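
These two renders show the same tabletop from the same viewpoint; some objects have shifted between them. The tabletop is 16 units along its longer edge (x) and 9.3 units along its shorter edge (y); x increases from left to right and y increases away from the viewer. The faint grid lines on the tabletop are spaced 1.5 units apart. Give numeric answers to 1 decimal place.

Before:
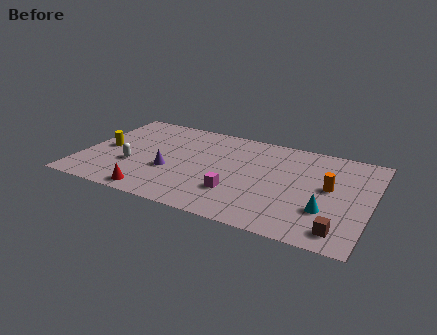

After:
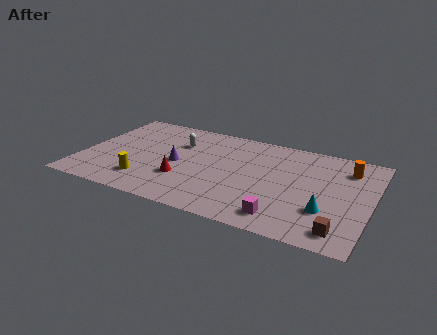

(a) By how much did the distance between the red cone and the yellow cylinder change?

-2.5

They were about 4.7 units apart before and 2.2 after — 2.5 units closer together.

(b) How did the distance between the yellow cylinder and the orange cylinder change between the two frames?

-0.6

They were about 12.5 units apart before and 11.9 after — 0.6 units closer together.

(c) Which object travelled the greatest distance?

the white capsule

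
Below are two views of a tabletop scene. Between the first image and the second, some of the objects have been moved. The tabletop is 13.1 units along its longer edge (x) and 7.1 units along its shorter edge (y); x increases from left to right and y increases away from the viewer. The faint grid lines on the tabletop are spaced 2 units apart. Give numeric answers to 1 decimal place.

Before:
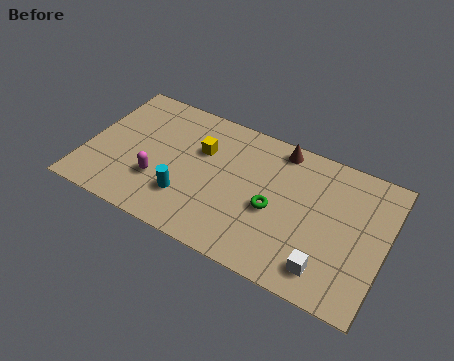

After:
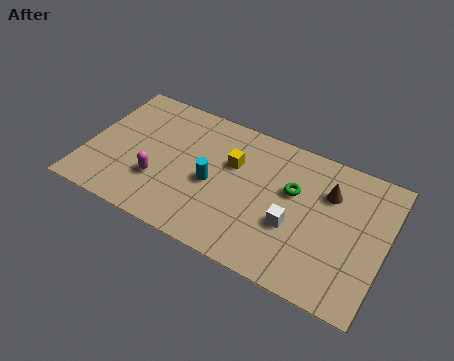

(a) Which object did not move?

the magenta capsule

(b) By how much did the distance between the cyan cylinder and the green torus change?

-0.3

They were about 3.9 units apart before and 3.6 after — 0.3 units closer together.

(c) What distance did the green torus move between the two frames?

1.5

From (8.3, 3.1) to (9.0, 4.4), the green torus covered √(0.7² + 1.3²) ≈ 1.5 units.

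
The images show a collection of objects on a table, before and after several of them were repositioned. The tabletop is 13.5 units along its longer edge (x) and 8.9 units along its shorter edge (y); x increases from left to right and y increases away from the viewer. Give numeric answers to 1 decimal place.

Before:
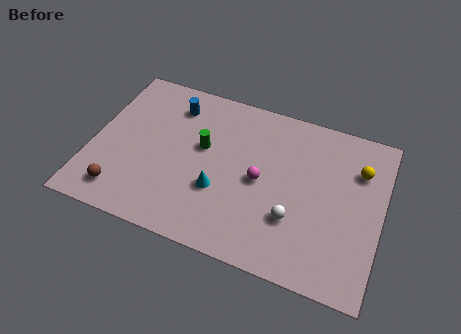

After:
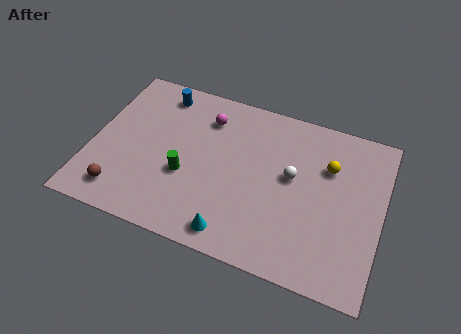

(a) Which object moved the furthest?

the magenta sphere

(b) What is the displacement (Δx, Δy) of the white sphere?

(-0.3, 2.2)

From the two frames, the white sphere sits at roughly (9.6, 2.8) before and (9.3, 5.0) after.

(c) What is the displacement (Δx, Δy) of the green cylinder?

(-0.6, -1.8)

The green cylinder was at about (5.1, 5.2) and moved to about (4.5, 3.4).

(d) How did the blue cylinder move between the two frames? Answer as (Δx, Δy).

(-0.7, 0.5)

The blue cylinder was at about (3.5, 7.1) and moved to about (2.8, 7.6).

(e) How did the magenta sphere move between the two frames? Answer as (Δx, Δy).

(-2.8, 2.6)

From the two frames, the magenta sphere sits at roughly (7.9, 4.3) before and (5.1, 6.9) after.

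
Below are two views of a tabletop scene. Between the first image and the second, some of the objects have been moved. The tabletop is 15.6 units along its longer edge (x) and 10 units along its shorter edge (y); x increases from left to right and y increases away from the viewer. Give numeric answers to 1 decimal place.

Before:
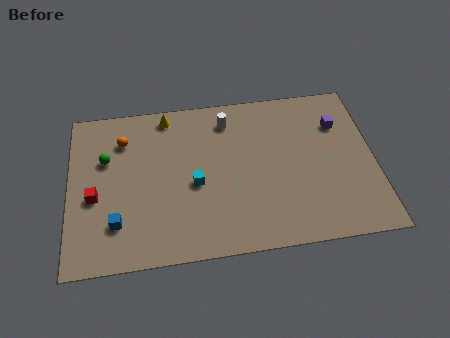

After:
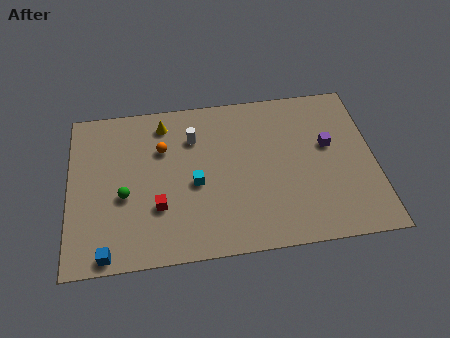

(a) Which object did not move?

the cyan cube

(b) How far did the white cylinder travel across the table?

2.0

The white cylinder moved from about (8.2, 8.2) to (6.4, 7.3), a distance of √(1.8² + 0.9²) ≈ 2.0.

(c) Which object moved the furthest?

the red cube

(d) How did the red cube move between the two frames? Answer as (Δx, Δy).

(3.2, -1.0)

From the two frames, the red cube sits at roughly (1.3, 4.2) before and (4.5, 3.2) after.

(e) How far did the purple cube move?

1.4

The purple cube was near (13.9, 7.2) before and (13.3, 5.9) after, so it travelled √(0.6² + 1.3²) ≈ 1.4 units.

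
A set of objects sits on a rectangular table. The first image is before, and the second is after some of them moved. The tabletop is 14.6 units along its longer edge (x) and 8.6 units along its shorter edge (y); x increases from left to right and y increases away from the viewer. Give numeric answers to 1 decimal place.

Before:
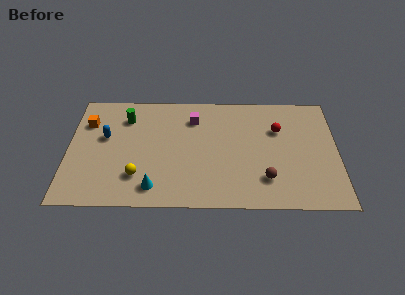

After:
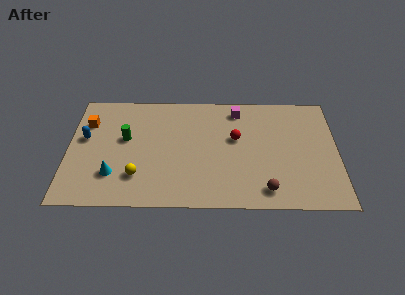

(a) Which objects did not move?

the yellow sphere and the orange cube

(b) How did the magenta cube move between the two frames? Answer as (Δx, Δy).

(2.4, 0.7)

The magenta cube started near (6.8, 6.6) and ended near (9.2, 7.3).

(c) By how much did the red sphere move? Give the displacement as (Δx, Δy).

(-2.3, -0.7)

The red sphere started near (11.4, 5.8) and ended near (9.1, 5.1).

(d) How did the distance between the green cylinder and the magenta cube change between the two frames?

+2.8

Before: roughly 3.7 units apart; after: 6.5. That's 2.8 units further apart.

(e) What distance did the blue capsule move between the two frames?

1.1

The blue capsule moved from about (2.0, 5.1) to (0.9, 5.0), a distance of √(1.1² + 0.1²) ≈ 1.1.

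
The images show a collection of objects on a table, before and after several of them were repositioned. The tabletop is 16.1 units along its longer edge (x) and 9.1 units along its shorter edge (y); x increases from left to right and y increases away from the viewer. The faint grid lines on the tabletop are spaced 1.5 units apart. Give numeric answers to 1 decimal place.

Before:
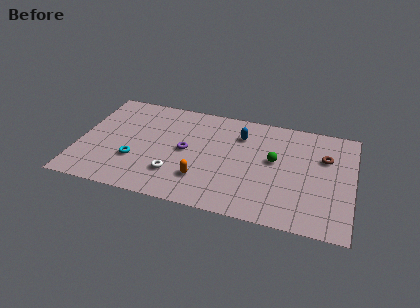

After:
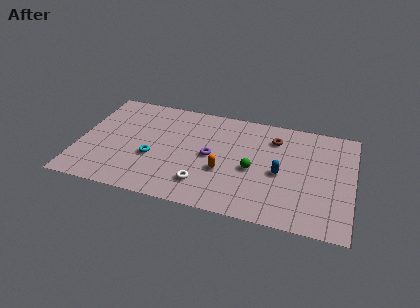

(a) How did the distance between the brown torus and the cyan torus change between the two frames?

-3.6

The distance was about 11.4 in the first image and 7.8 in the second, so they moved 3.6 units closer together.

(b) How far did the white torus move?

1.7

The white torus was near (5.8, 2.4) before and (7.5, 2.0) after, so it travelled √(1.7² + 0.4²) ≈ 1.7 units.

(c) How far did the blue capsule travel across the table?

3.7

The blue capsule moved from about (9.4, 6.8) to (11.9, 4.1), a distance of √(2.5² + 2.7²) ≈ 3.7.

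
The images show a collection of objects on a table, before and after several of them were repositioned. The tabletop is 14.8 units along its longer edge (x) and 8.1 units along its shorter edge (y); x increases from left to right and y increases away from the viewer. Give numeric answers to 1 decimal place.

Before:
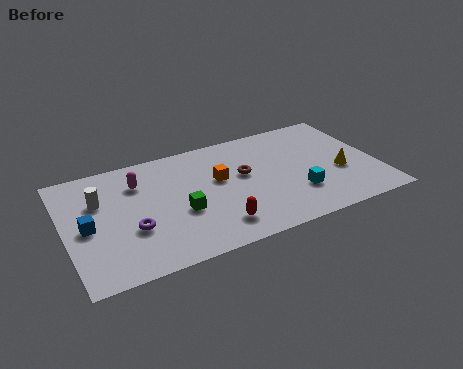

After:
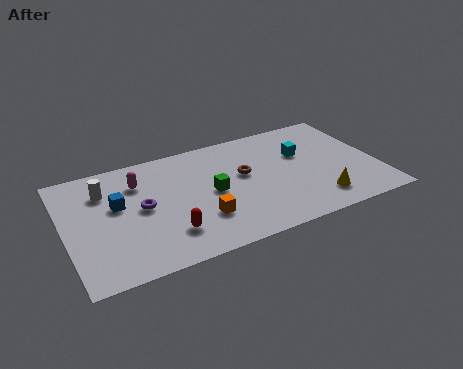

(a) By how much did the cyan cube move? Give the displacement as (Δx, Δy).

(0.6, 2.8)

The cyan cube was at about (10.8, 2.4) and moved to about (11.4, 5.2).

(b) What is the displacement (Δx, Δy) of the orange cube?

(-1.1, -2.4)

The orange cube started near (7.3, 4.8) and ended near (6.2, 2.4).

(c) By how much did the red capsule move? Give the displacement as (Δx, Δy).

(-2.2, 0.4)

The red capsule started near (6.8, 1.6) and ended near (4.6, 2.0).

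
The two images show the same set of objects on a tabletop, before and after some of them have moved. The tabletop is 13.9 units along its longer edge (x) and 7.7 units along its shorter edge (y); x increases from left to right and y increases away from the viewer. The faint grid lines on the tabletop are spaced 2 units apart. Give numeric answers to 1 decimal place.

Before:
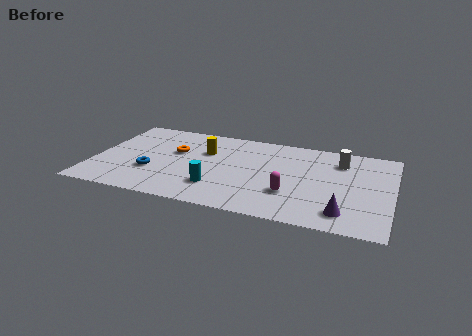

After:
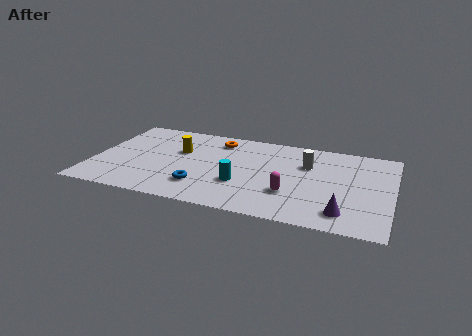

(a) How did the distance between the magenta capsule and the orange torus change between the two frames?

-0.7

They were about 6.1 units apart before and 5.4 after — 0.7 units closer together.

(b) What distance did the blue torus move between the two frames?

2.5

The blue torus moved from about (2.8, 2.6) to (5.2, 1.9), a distance of √(2.4² + 0.7²) ≈ 2.5.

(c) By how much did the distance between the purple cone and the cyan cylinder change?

-1.0

They were about 5.9 units apart before and 4.9 after — 1.0 units closer together.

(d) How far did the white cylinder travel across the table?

1.7

The white cylinder moved from about (11.4, 5.9) to (9.9, 5.2), a distance of √(1.5² + 0.7²) ≈ 1.7.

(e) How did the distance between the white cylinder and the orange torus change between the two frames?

-3.4

They were about 7.8 units apart before and 4.4 after — 3.4 units closer together.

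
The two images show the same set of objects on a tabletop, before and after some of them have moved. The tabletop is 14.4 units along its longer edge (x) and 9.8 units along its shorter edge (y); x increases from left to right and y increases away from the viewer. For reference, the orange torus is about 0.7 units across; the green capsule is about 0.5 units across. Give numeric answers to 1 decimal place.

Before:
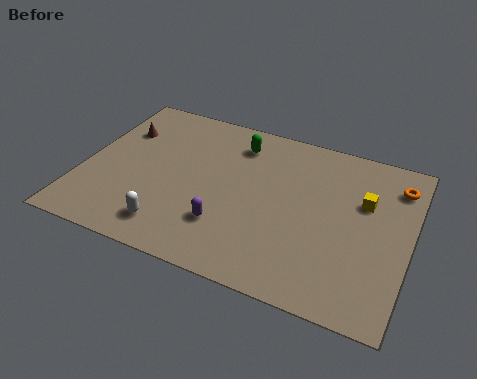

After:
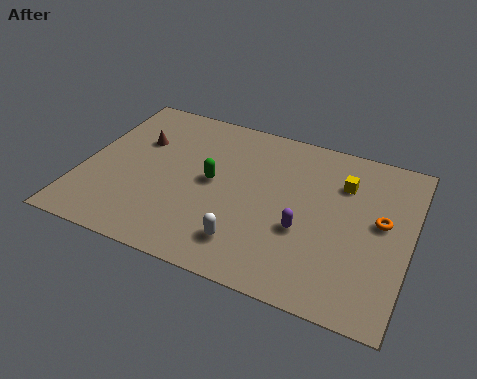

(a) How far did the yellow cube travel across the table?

1.3

The yellow cube moved from about (12.3, 6.3) to (11.3, 7.1), a distance of √(1.0² + 0.8²) ≈ 1.3.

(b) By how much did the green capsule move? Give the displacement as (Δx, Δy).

(-0.8, -2.8)

The green capsule started near (6.5, 7.9) and ended near (5.7, 5.1).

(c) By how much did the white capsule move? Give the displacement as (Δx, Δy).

(3.3, 0.3)

The white capsule was at about (4.3, 1.7) and moved to about (7.6, 2.0).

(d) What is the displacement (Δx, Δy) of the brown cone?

(0.9, -0.4)

The brown cone was at about (1.3, 6.9) and moved to about (2.2, 6.5).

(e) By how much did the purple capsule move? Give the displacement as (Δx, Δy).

(3.3, 1.0)

From the two frames, the purple capsule sits at roughly (6.6, 2.7) before and (9.9, 3.7) after.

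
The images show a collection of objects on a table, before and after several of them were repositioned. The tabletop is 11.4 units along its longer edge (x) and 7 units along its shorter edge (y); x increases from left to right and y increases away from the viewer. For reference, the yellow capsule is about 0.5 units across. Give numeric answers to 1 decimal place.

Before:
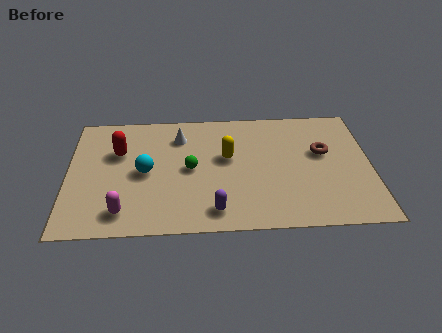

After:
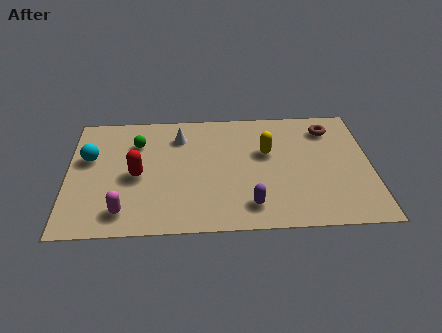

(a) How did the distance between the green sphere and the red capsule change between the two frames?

-1.0

The distance was about 2.9 in the first image and 1.9 in the second, so they moved 1.0 units closer together.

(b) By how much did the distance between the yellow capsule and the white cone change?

+1.3

They were about 2.2 units apart before and 3.5 after — 1.3 units further apart.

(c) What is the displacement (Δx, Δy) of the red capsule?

(0.7, -1.4)

From the two frames, the red capsule sits at roughly (1.9, 4.6) before and (2.6, 3.2) after.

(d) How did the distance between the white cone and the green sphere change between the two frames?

-0.3

They were about 1.9 units apart before and 1.6 after — 0.3 units closer together.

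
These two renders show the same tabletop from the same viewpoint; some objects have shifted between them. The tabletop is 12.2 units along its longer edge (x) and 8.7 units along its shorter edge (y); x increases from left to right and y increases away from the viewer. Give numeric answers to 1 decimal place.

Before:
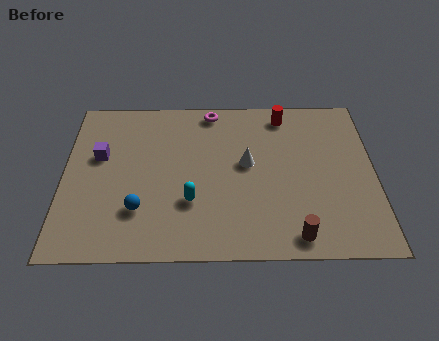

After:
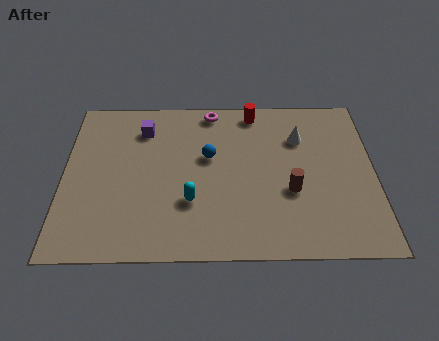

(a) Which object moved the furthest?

the blue sphere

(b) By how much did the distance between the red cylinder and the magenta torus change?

-1.2

The distance was about 2.9 in the first image and 1.7 in the second, so they moved 1.2 units closer together.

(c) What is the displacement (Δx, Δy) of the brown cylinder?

(-0.1, 2.3)

From the two frames, the brown cylinder sits at roughly (9.0, 1.0) before and (8.9, 3.3) after.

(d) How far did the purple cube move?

2.3

The purple cube was near (1.4, 5.3) before and (3.1, 6.8) after, so it travelled √(1.7² + 1.5²) ≈ 2.3 units.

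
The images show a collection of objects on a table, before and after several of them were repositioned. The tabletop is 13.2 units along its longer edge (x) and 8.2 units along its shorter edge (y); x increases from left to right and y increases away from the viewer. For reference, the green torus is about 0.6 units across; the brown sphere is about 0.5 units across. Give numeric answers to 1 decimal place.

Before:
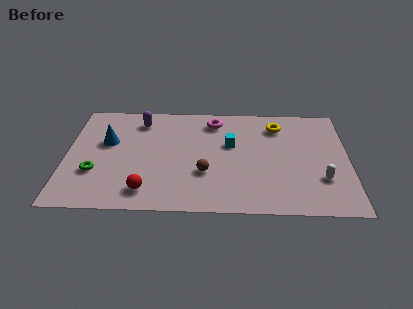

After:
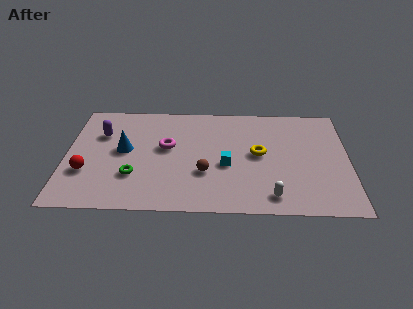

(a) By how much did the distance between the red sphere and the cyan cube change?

+1.2

They were about 5.3 units apart before and 6.5 after — 1.2 units further apart.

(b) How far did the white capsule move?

2.6

The white capsule was near (11.9, 2.5) before and (9.6, 1.2) after, so it travelled √(2.3² + 1.3²) ≈ 2.6 units.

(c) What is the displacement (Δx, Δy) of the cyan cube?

(-0.2, -1.6)

The cyan cube was at about (7.7, 5.0) and moved to about (7.5, 3.4).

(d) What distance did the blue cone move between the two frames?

1.0

The blue cone was near (1.9, 5.0) before and (2.7, 4.4) after, so it travelled √(0.8² + 0.6²) ≈ 1.0 units.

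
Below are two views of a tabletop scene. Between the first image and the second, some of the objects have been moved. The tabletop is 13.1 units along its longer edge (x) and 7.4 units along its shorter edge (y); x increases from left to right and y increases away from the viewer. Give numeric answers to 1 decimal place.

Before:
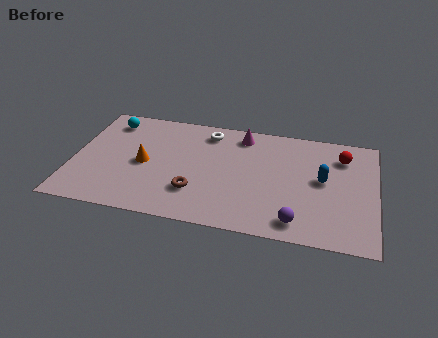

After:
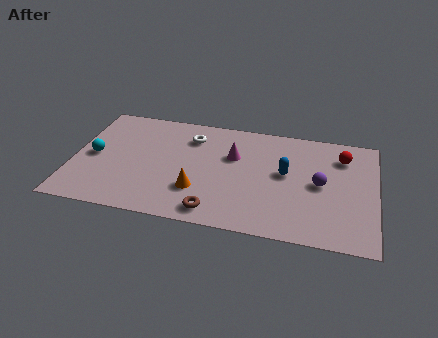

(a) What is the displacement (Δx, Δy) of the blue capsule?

(-1.6, 0.1)

The blue capsule was at about (10.8, 4.0) and moved to about (9.2, 4.1).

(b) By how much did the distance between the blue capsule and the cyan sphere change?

-1.3

The distance was about 9.6 in the first image and 8.3 in the second, so they moved 1.3 units closer together.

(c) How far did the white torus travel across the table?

0.9

The white torus was near (5.7, 6.2) before and (5.0, 5.7) after, so it travelled √(0.7² + 0.5²) ≈ 0.9 units.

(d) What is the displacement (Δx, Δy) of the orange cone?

(2.4, -1.3)

The orange cone was at about (3.1, 3.5) and moved to about (5.5, 2.2).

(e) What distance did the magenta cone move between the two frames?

1.5

From (7.2, 6.3) to (6.9, 4.8), the magenta cone covered √(0.3² + 1.5²) ≈ 1.5 units.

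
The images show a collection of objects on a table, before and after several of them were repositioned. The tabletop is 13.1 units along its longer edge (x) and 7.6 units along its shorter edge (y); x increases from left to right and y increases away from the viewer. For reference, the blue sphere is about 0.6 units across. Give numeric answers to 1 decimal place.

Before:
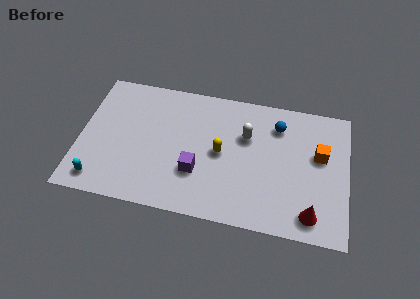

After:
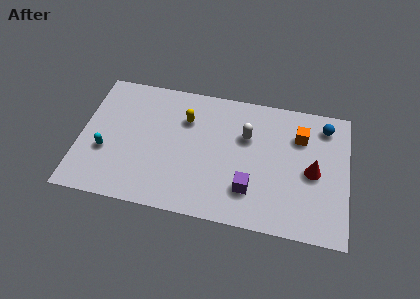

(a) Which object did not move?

the white capsule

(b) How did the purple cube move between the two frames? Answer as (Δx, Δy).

(2.6, -0.5)

From the two frames, the purple cube sits at roughly (5.8, 2.5) before and (8.4, 2.0) after.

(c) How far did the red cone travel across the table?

2.4

The red cone was near (11.4, 1.2) before and (11.4, 3.6) after, so it travelled √(0.0² + 2.4²) ≈ 2.4 units.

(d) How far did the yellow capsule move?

2.4

The yellow capsule was near (6.9, 3.8) before and (5.1, 5.4) after, so it travelled √(1.8² + 1.6²) ≈ 2.4 units.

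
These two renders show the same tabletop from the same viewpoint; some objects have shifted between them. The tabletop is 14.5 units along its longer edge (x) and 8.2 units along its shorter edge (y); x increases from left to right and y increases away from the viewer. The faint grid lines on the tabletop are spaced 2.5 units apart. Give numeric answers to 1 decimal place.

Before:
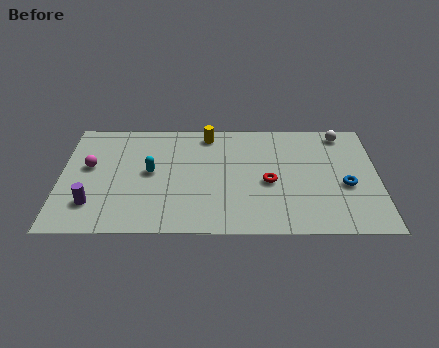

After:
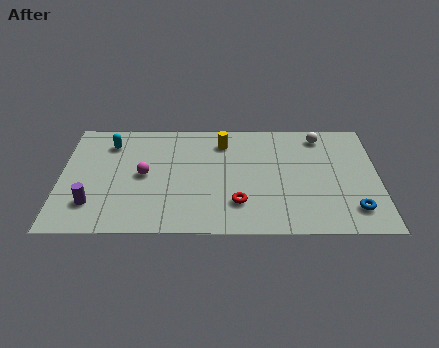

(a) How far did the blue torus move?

1.7

The blue torus was near (13.0, 3.4) before and (13.3, 1.7) after, so it travelled √(0.3² + 1.7²) ≈ 1.7 units.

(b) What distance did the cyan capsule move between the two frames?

2.8

The cyan capsule moved from about (4.1, 4.3) to (2.2, 6.4), a distance of √(1.9² + 2.1²) ≈ 2.8.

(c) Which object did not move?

the purple cylinder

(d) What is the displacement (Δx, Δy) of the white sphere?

(-1.0, -0.2)

From the two frames, the white sphere sits at roughly (12.9, 7.2) before and (11.9, 7.0) after.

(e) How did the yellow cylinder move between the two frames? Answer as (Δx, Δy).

(0.7, -0.6)

The yellow cylinder started near (6.7, 7.1) and ended near (7.4, 6.5).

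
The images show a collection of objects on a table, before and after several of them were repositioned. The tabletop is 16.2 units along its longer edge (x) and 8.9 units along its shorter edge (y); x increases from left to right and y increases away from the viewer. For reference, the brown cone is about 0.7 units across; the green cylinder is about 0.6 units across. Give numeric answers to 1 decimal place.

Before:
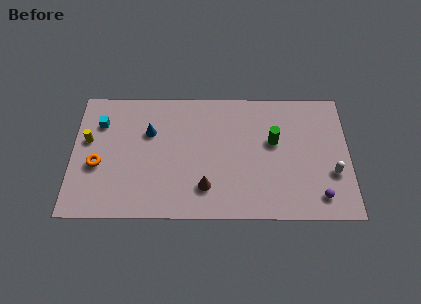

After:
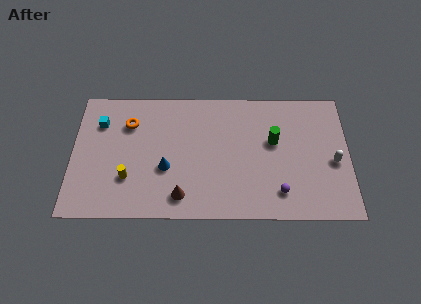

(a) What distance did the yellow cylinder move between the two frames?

3.5

From (0.9, 5.3) to (3.3, 2.7), the yellow cylinder covered √(2.4² + 2.6²) ≈ 3.5 units.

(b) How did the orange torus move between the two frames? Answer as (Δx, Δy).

(1.8, 2.9)

The orange torus started near (1.5, 3.6) and ended near (3.3, 6.5).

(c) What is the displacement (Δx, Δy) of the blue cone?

(1.0, -2.5)

From the two frames, the blue cone sits at roughly (4.5, 5.9) before and (5.5, 3.4) after.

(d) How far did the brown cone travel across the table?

1.5

The brown cone was near (7.8, 2.1) before and (6.4, 1.5) after, so it travelled √(1.4² + 0.6²) ≈ 1.5 units.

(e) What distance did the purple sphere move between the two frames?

2.3

The purple sphere moved from about (14.4, 1.5) to (12.1, 1.8), a distance of √(2.3² + 0.3²) ≈ 2.3.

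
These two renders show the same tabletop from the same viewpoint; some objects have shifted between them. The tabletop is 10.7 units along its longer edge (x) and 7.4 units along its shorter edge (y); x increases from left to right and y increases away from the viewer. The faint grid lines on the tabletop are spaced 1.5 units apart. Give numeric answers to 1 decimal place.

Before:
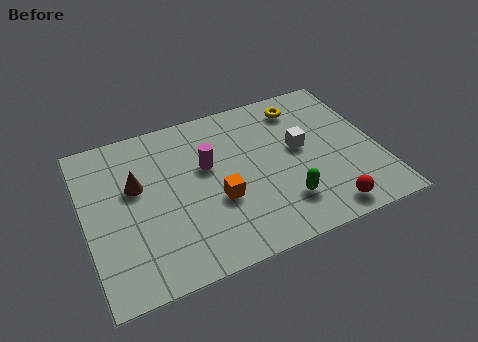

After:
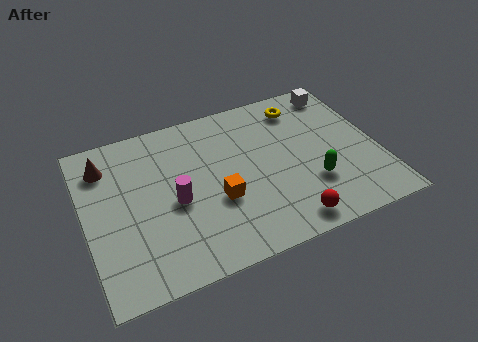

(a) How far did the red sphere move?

1.4

From (8.4, 0.9) to (7.0, 0.9), the red sphere covered √(1.4² + 0.0²) ≈ 1.4 units.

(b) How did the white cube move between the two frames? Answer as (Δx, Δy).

(1.8, 2.3)

The white cube started near (7.9, 4.1) and ended near (9.7, 6.4).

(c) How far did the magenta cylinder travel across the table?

1.8

From (4.5, 4.5) to (3.2, 3.3), the magenta cylinder covered √(1.3² + 1.2²) ≈ 1.8 units.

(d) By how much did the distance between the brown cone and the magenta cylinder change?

+0.8

Before: roughly 2.6 units apart; after: 3.4. That's 0.8 units further apart.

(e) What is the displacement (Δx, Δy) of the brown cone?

(-1.0, 1.3)

The brown cone was at about (1.9, 4.5) and moved to about (0.9, 5.8).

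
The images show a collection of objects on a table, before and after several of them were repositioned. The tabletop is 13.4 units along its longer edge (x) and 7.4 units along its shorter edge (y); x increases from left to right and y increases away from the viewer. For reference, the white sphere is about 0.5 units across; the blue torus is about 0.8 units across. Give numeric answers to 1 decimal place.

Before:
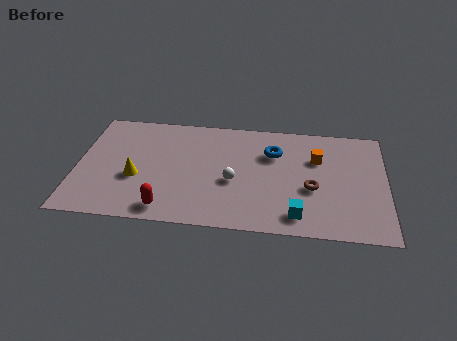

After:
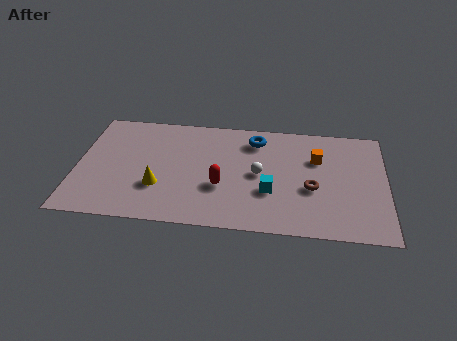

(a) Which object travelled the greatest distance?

the red capsule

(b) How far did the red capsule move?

2.9

The red capsule moved from about (4.0, 1.0) to (6.3, 2.7), a distance of √(2.3² + 1.7²) ≈ 2.9.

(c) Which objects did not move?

the brown torus and the orange cube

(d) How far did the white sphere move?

1.3

The white sphere was near (6.8, 3.1) before and (7.9, 3.7) after, so it travelled √(1.1² + 0.6²) ≈ 1.3 units.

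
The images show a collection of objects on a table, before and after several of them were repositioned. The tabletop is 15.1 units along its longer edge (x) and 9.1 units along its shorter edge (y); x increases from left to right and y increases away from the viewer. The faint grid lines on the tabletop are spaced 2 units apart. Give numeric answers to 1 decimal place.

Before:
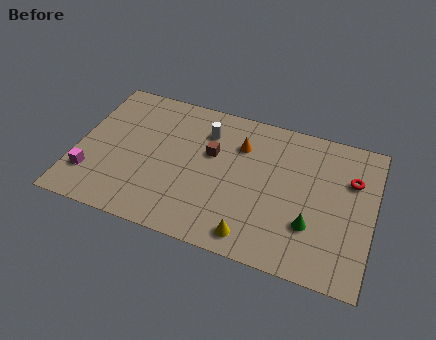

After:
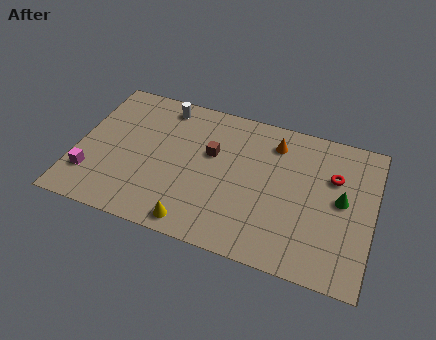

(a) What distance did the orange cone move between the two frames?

1.8

From (8.2, 6.6) to (9.9, 7.3), the orange cone covered √(1.7² + 0.7²) ≈ 1.8 units.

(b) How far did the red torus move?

0.9

From (13.9, 6.2) to (13.0, 6.1), the red torus covered √(0.9² + 0.1²) ≈ 0.9 units.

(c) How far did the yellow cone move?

2.9

The yellow cone moved from about (9.3, 1.2) to (6.4, 1.0), a distance of √(2.9² + 0.2²) ≈ 2.9.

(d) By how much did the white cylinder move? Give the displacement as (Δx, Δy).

(-2.3, 1.0)

From the two frames, the white cylinder sits at roughly (6.4, 6.9) before and (4.1, 7.9) after.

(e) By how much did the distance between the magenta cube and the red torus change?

-0.9

The distance was about 13.6 in the first image and 12.7 in the second, so they moved 0.9 units closer together.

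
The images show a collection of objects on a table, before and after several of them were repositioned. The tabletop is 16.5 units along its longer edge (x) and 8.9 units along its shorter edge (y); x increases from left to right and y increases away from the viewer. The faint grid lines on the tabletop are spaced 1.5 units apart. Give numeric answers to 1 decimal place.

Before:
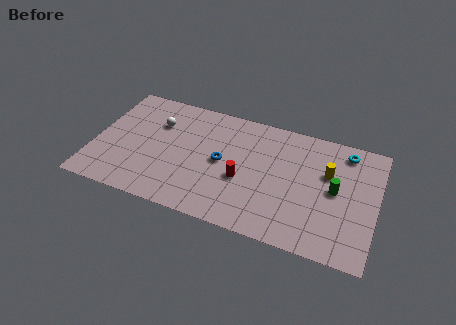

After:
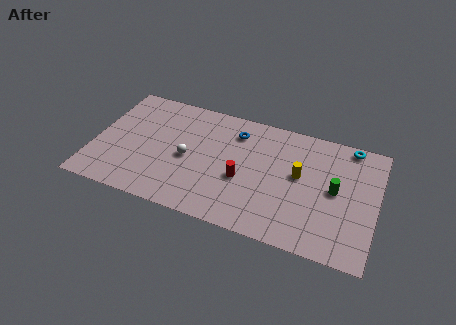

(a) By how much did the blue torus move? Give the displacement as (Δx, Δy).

(0.6, 2.5)

The blue torus was at about (7.5, 4.5) and moved to about (8.1, 7.0).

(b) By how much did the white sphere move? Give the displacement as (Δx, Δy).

(2.0, -2.1)

The white sphere started near (3.5, 6.2) and ended near (5.5, 4.1).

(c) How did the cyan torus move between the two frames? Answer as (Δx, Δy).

(0.2, 0.5)

The cyan torus started near (14.5, 7.6) and ended near (14.7, 8.1).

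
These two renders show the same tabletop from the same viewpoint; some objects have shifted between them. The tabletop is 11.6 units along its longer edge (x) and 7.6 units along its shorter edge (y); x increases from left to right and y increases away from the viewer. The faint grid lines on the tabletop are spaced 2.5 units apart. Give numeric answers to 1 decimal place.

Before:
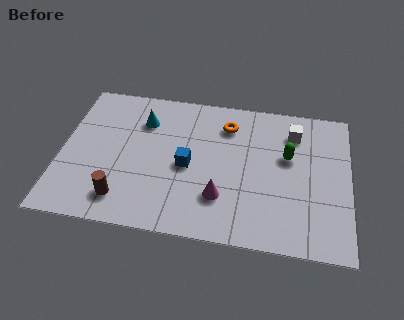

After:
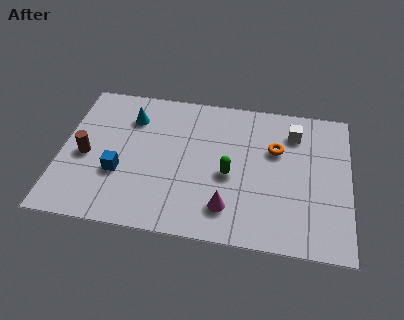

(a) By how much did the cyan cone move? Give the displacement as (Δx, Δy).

(-0.5, 0.1)

The cyan cone started near (3.2, 5.6) and ended near (2.7, 5.7).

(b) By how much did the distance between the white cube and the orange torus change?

-1.5

They were about 2.7 units apart before and 1.2 after — 1.5 units closer together.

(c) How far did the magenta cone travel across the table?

0.6

The magenta cone was near (6.5, 2.1) before and (6.8, 1.6) after, so it travelled √(0.3² + 0.5²) ≈ 0.6 units.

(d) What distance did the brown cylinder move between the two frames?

2.6

The brown cylinder moved from about (2.6, 1.4) to (1.0, 3.4), a distance of √(1.6² + 2.0²) ≈ 2.6.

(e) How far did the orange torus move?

2.2

The orange torus moved from about (6.6, 5.9) to (8.6, 4.9), a distance of √(2.0² + 1.0²) ≈ 2.2.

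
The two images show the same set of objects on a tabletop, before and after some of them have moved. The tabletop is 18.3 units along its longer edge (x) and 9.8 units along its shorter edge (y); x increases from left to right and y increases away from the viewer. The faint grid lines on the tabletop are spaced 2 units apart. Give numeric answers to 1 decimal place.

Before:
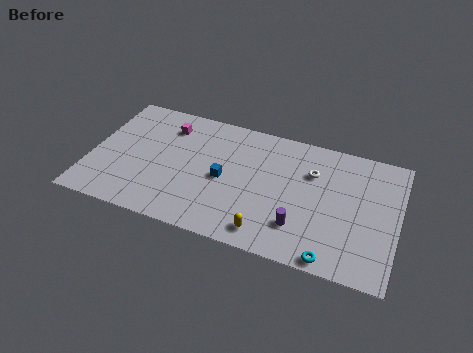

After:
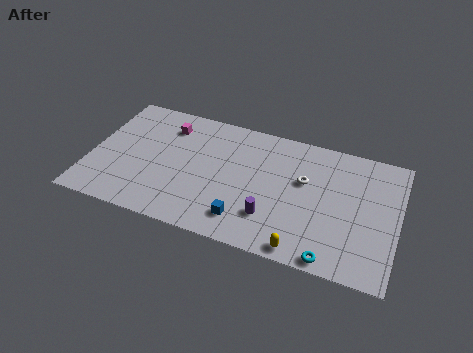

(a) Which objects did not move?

the cyan torus and the magenta cube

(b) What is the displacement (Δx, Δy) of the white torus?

(-0.4, -0.8)

From the two frames, the white torus sits at roughly (13.1, 6.8) before and (12.7, 6.0) after.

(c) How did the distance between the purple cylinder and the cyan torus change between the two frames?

+1.5

The distance was about 2.6 in the first image and 4.1 in the second, so they moved 1.5 units further apart.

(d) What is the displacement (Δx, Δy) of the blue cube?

(1.5, -2.7)

The blue cube started near (8.0, 4.6) and ended near (9.5, 1.9).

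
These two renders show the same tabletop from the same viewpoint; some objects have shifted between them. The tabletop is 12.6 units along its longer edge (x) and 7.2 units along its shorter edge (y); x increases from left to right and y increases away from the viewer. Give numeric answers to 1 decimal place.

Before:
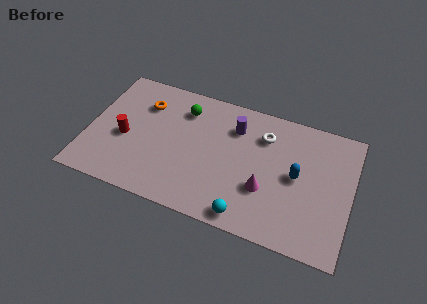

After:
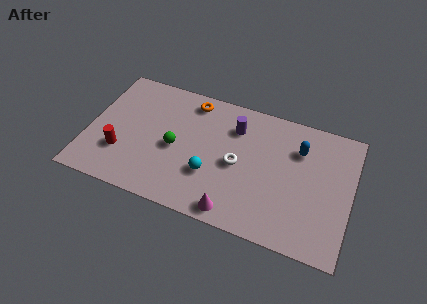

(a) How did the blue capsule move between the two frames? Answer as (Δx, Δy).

(0.0, 1.5)

The blue capsule was at about (10.0, 3.7) and moved to about (10.0, 5.2).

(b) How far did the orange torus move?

2.4

The orange torus moved from about (2.5, 5.3) to (4.7, 6.2), a distance of √(2.2² + 0.9²) ≈ 2.4.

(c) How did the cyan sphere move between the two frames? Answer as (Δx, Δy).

(-1.9, 1.6)

The cyan sphere started near (7.9, 0.8) and ended near (6.0, 2.4).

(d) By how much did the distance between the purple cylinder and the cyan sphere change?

-1.6

They were about 4.7 units apart before and 3.1 after — 1.6 units closer together.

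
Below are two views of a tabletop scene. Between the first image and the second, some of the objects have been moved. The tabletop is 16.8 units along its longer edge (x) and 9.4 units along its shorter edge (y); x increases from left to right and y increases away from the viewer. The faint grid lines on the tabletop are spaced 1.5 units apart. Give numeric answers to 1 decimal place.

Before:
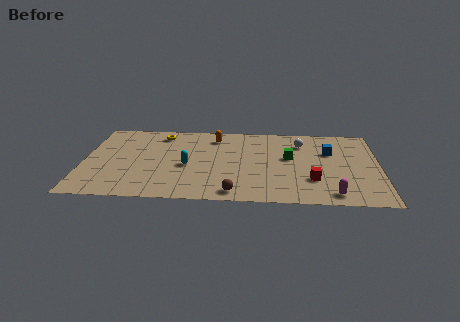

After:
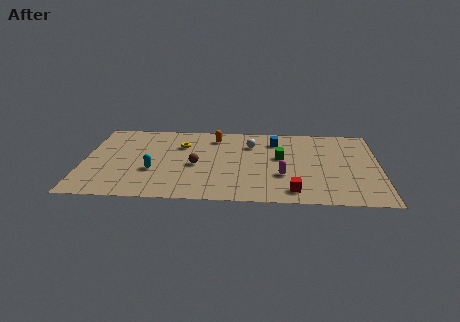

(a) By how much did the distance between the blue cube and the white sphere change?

-0.4

Before: roughly 1.9 units apart; after: 1.5. That's 0.4 units closer together.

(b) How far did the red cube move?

1.8

From (13.0, 2.8) to (11.9, 1.4), the red cube covered √(1.1² + 1.4²) ≈ 1.8 units.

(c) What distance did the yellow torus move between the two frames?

1.8

From (4.3, 7.9) to (5.5, 6.6), the yellow torus covered √(1.2² + 1.3²) ≈ 1.8 units.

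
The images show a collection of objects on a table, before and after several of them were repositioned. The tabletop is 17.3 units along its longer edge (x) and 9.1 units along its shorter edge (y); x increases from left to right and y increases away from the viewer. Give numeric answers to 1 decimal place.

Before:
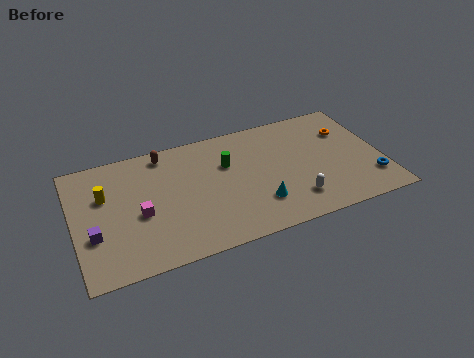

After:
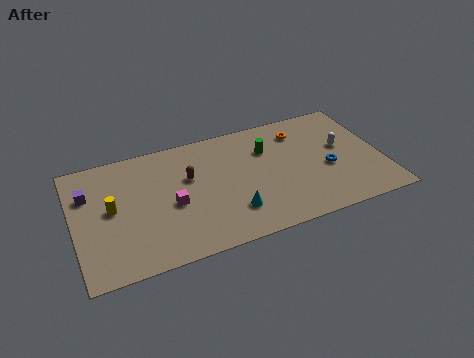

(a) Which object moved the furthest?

the white capsule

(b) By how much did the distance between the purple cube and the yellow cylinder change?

-0.9

The distance was about 2.8 in the first image and 1.9 in the second, so they moved 0.9 units closer together.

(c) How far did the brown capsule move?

2.6

The brown capsule was near (5.3, 8.0) before and (6.5, 5.7) after, so it travelled √(1.2² + 2.3²) ≈ 2.6 units.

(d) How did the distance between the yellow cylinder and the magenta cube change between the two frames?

+0.7

Before: roughly 2.7 units apart; after: 3.4. That's 0.7 units further apart.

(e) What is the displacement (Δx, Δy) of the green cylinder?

(2.3, 0.4)

The green cylinder started near (8.7, 6.0) and ended near (11.0, 6.4).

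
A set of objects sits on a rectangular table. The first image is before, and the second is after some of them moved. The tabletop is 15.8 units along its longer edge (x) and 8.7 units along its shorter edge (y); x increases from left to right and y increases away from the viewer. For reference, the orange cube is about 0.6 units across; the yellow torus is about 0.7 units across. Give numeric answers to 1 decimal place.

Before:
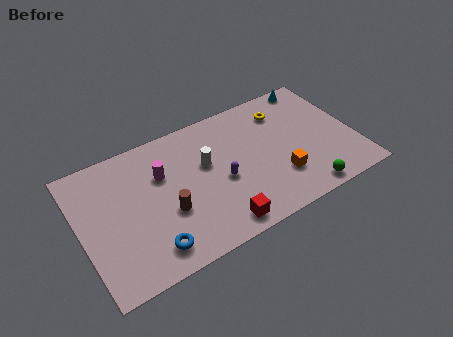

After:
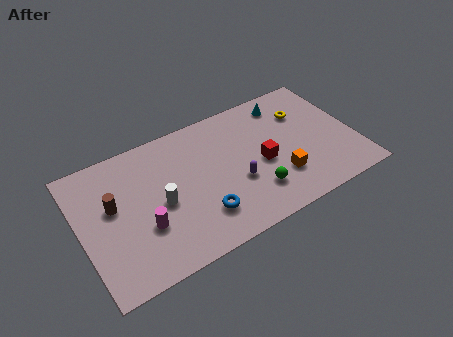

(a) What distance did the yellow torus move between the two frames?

1.3

The yellow torus was near (12.1, 6.8) before and (13.2, 6.2) after, so it travelled √(1.1² + 0.6²) ≈ 1.3 units.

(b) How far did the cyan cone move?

1.9

The cyan cone moved from about (14.1, 7.9) to (12.3, 7.3), a distance of √(1.8² + 0.6²) ≈ 1.9.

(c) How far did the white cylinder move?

3.1

From (7.3, 5.3) to (4.5, 4.0), the white cylinder covered √(2.8² + 1.3²) ≈ 3.1 units.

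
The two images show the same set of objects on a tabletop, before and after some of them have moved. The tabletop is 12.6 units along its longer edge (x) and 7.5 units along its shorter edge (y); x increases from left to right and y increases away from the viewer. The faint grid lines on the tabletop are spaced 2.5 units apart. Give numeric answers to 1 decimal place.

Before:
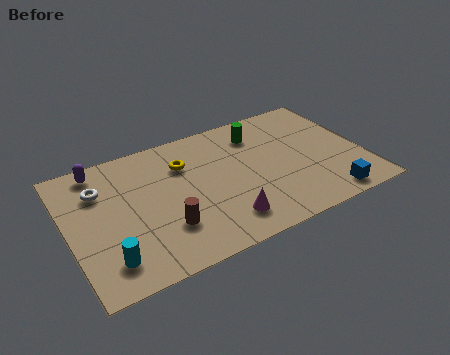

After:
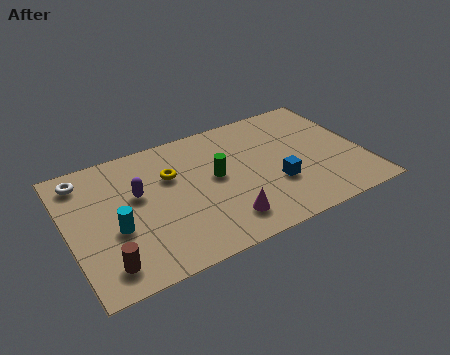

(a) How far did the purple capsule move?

2.5

The purple capsule was near (1.6, 6.6) before and (3.0, 4.5) after, so it travelled √(1.4² + 2.1²) ≈ 2.5 units.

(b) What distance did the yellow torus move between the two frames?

0.7

The yellow torus moved from about (5.1, 5.4) to (4.5, 5.0), a distance of √(0.6² + 0.4²) ≈ 0.7.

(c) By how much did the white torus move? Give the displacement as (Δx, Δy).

(-0.6, 0.9)

The white torus was at about (1.5, 5.4) and moved to about (0.9, 6.3).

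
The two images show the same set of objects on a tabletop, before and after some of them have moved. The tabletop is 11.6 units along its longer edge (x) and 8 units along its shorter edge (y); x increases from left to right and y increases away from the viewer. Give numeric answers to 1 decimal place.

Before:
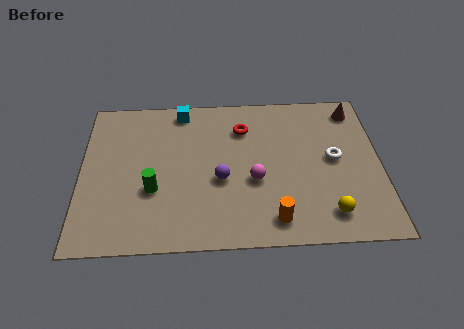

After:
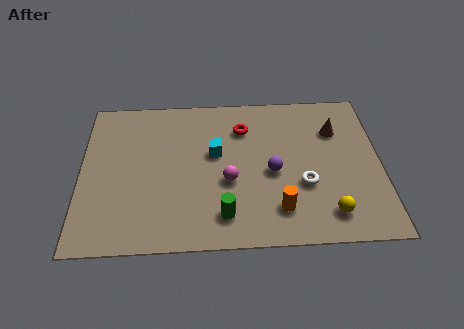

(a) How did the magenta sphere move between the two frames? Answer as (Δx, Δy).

(-1.0, 0.0)

From the two frames, the magenta sphere sits at roughly (6.7, 3.2) before and (5.7, 3.2) after.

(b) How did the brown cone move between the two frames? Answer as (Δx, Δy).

(-0.8, -1.1)

The brown cone was at about (10.7, 6.8) and moved to about (9.9, 5.7).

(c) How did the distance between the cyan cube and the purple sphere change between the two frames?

-1.6

They were about 4.1 units apart before and 2.5 after — 1.6 units closer together.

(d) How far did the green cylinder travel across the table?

3.0

The green cylinder was near (2.8, 2.9) before and (5.5, 1.5) after, so it travelled √(2.7² + 1.4²) ≈ 3.0 units.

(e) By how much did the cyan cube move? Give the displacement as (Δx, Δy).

(1.3, -2.4)

The cyan cube started near (3.9, 7.1) and ended near (5.2, 4.7).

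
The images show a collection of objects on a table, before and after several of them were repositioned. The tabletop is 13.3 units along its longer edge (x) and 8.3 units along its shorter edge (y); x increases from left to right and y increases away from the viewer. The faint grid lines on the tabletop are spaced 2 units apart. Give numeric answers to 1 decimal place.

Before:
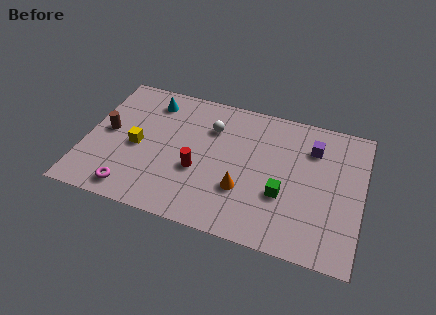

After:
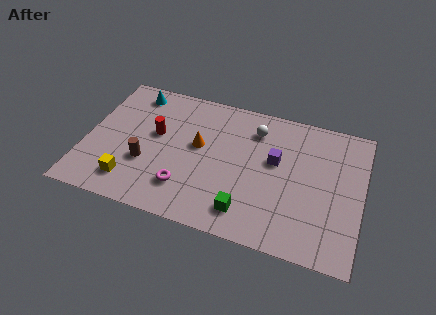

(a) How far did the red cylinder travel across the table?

2.7

The red cylinder was near (5.5, 3.2) before and (3.3, 4.8) after, so it travelled √(2.2² + 1.6²) ≈ 2.7 units.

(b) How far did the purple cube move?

2.1

The purple cube was near (10.8, 6.2) before and (9.1, 4.9) after, so it travelled √(1.7² + 1.3²) ≈ 2.1 units.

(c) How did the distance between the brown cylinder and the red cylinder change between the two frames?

-2.7

They were about 4.6 units apart before and 1.9 after — 2.7 units closer together.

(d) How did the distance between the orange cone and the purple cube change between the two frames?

-1.0

Before: roughly 4.7 units apart; after: 3.7. That's 1.0 units closer together.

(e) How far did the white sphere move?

2.2

From (5.9, 6.0) to (8.0, 6.5), the white sphere covered √(2.1² + 0.5²) ≈ 2.2 units.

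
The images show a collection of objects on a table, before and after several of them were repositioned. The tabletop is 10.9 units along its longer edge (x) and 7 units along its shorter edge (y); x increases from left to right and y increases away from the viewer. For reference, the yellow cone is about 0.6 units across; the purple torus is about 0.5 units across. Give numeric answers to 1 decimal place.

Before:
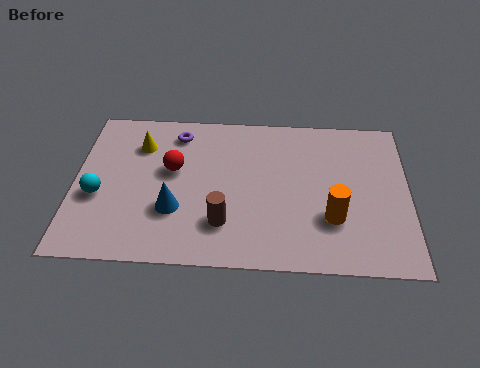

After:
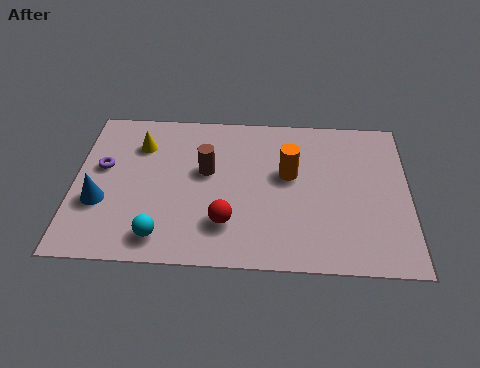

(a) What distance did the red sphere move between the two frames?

2.9

From (3.2, 4.1) to (5.0, 1.8), the red sphere covered √(1.8² + 2.3²) ≈ 2.9 units.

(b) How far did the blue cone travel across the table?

2.4

From (3.3, 2.3) to (0.9, 2.5), the blue cone covered √(2.4² + 0.2²) ≈ 2.4 units.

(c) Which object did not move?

the yellow cone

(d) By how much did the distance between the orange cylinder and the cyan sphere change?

-2.5

Before: roughly 7.6 units apart; after: 5.1. That's 2.5 units closer together.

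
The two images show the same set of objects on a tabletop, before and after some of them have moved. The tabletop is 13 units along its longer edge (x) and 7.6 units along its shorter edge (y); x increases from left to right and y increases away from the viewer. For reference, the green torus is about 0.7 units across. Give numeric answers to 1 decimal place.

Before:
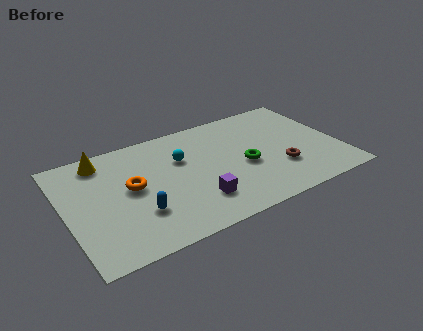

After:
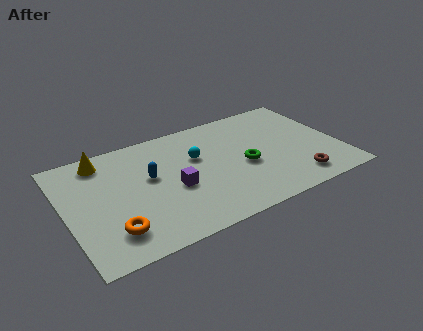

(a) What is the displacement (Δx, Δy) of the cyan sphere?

(0.7, -0.2)

From the two frames, the cyan sphere sits at roughly (5.6, 5.0) before and (6.3, 4.8) after.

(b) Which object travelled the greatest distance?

the orange torus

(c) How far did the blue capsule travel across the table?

2.2

From (3.2, 2.3) to (4.0, 4.4), the blue capsule covered √(0.8² + 2.1²) ≈ 2.2 units.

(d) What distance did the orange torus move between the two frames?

2.7

The orange torus moved from about (3.1, 4.1) to (1.9, 1.7), a distance of √(1.2² + 2.4²) ≈ 2.7.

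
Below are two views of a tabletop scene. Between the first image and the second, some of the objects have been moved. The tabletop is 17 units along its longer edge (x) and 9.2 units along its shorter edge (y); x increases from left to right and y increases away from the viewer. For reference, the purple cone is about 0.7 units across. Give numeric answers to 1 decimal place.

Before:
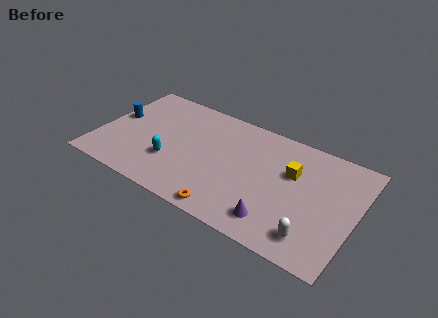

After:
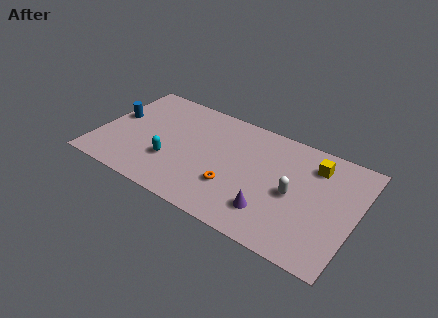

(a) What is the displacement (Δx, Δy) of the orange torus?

(0.0, 2.0)

The orange torus started near (9.2, 0.9) and ended near (9.2, 2.9).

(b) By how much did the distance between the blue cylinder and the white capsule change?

-2.0

They were about 14.1 units apart before and 12.1 after — 2.0 units closer together.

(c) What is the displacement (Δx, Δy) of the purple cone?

(-0.4, 0.5)

From the two frames, the purple cone sits at roughly (12.2, 1.7) before and (11.8, 2.2) after.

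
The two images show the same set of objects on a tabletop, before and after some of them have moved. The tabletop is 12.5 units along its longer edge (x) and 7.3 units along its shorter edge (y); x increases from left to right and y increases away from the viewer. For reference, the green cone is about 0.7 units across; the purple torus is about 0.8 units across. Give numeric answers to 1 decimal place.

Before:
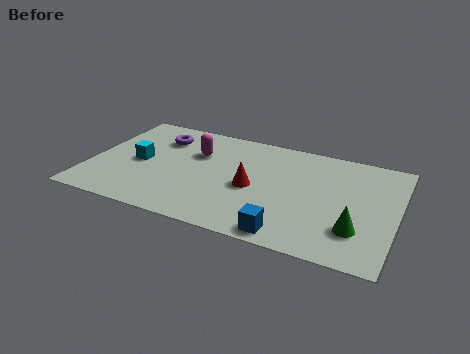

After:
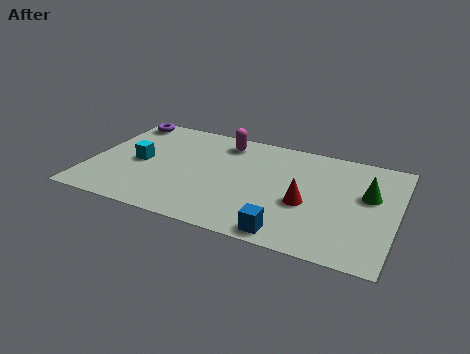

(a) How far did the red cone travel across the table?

2.2

From (6.7, 3.3) to (8.9, 3.0), the red cone covered √(2.2² + 0.3²) ≈ 2.2 units.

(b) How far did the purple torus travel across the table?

1.9

From (2.6, 5.5) to (0.9, 6.4), the purple torus covered √(1.7² + 0.9²) ≈ 1.9 units.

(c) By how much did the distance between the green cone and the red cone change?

-1.7

Before: roughly 4.5 units apart; after: 2.8. That's 1.7 units closer together.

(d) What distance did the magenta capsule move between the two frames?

1.6

From (4.2, 4.9) to (5.2, 6.1), the magenta capsule covered √(1.0² + 1.2²) ≈ 1.6 units.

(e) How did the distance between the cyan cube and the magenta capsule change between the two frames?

+1.5

Before: roughly 2.6 units apart; after: 4.1. That's 1.5 units further apart.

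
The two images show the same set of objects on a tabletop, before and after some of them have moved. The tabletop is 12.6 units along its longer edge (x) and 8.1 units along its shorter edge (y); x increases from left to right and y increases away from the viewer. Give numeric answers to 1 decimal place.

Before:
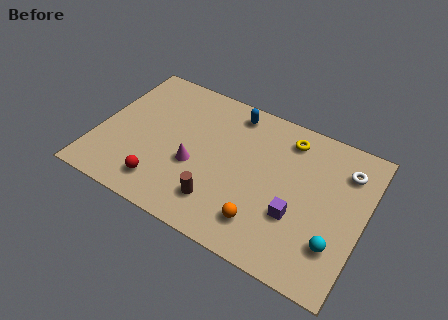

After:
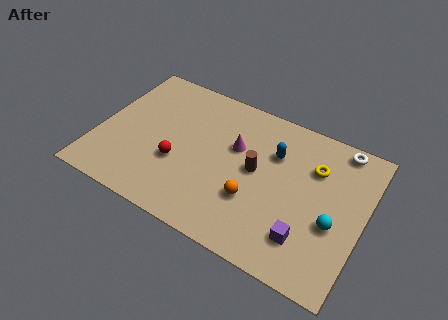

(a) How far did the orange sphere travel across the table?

1.2

The orange sphere was near (8.2, 1.7) before and (7.6, 2.7) after, so it travelled √(0.6² + 1.0²) ≈ 1.2 units.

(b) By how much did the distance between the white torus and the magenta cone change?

-2.2

The distance was about 7.4 in the first image and 5.2 in the second, so they moved 2.2 units closer together.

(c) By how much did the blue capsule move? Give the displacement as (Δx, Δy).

(2.2, -1.4)

From the two frames, the blue capsule sits at roughly (6.0, 7.0) before and (8.2, 5.6) after.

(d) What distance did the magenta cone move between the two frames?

2.5

The magenta cone moved from about (4.7, 3.2) to (6.4, 5.1), a distance of √(1.7² + 1.9²) ≈ 2.5.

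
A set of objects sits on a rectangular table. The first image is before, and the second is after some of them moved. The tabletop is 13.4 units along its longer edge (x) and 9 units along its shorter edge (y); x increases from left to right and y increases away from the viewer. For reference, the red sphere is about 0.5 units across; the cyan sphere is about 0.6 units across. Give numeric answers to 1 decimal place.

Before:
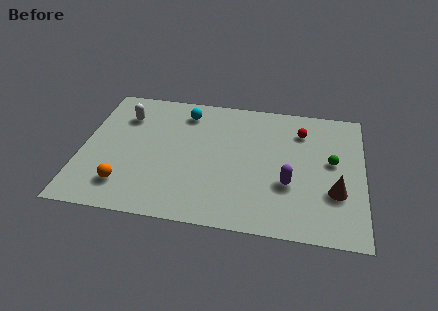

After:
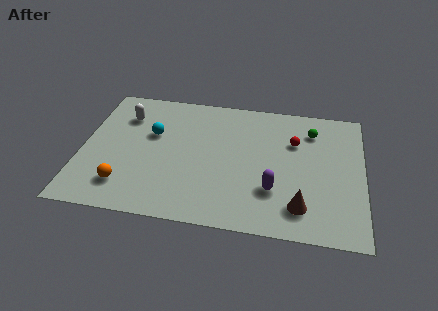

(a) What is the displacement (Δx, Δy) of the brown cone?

(-1.6, -1.2)

The brown cone was at about (12.1, 3.0) and moved to about (10.5, 1.8).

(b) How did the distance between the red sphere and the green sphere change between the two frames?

-1.2

The distance was about 2.4 in the first image and 1.2 in the second, so they moved 1.2 units closer together.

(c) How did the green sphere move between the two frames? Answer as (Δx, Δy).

(-1.0, 2.0)

The green sphere was at about (11.9, 5.0) and moved to about (10.9, 7.0).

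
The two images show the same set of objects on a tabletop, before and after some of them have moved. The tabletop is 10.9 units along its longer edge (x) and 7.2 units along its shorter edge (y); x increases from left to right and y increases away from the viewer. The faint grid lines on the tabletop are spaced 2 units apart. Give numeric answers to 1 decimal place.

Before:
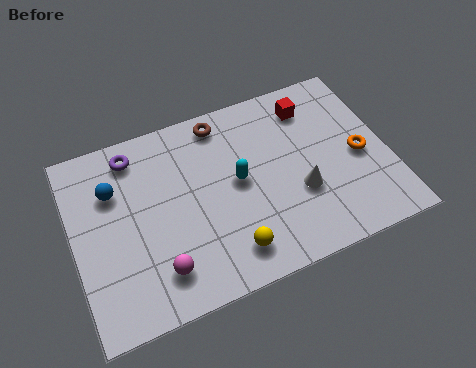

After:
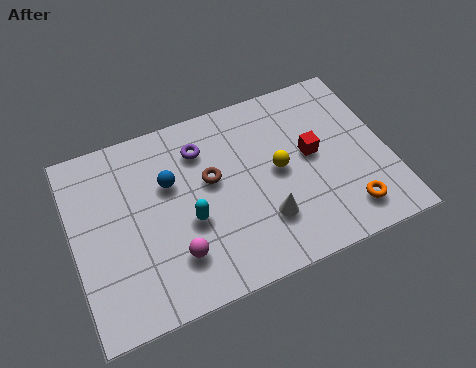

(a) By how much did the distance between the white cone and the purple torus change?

-2.5

The distance was about 6.4 in the first image and 3.9 in the second, so they moved 2.5 units closer together.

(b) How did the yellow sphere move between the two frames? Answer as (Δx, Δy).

(2.0, 2.4)

From the two frames, the yellow sphere sits at roughly (5.1, 1.3) before and (7.1, 3.7) after.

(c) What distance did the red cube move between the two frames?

1.9

From (8.5, 5.8) to (8.3, 3.9), the red cube covered √(0.2² + 1.9²) ≈ 1.9 units.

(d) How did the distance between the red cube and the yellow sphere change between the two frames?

-4.4

They were about 5.6 units apart before and 1.2 after — 4.4 units closer together.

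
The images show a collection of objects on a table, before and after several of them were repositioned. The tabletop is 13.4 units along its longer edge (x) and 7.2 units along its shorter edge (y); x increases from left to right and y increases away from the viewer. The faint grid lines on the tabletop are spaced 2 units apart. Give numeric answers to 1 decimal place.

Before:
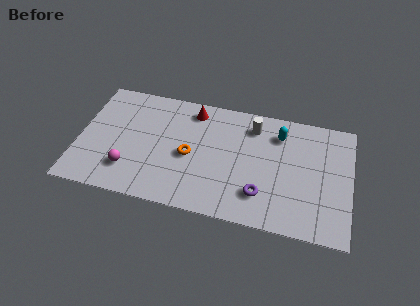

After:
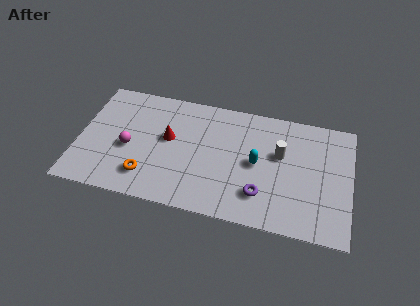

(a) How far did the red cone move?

2.3

The red cone was near (5.5, 6.1) before and (4.4, 4.1) after, so it travelled √(1.1² + 2.0²) ≈ 2.3 units.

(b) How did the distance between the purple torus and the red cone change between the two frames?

-0.4

Before: roughly 5.6 units apart; after: 5.2. That's 0.4 units closer together.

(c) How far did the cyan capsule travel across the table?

2.2

From (9.8, 5.6) to (8.8, 3.6), the cyan capsule covered √(1.0² + 2.0²) ≈ 2.2 units.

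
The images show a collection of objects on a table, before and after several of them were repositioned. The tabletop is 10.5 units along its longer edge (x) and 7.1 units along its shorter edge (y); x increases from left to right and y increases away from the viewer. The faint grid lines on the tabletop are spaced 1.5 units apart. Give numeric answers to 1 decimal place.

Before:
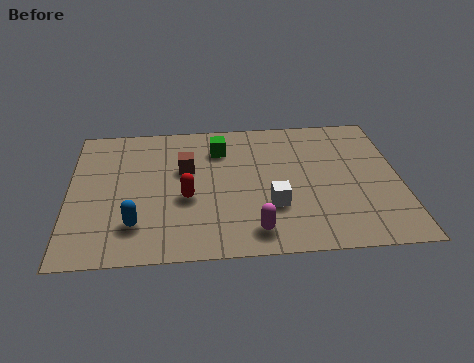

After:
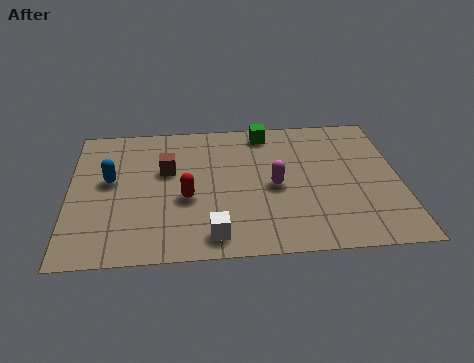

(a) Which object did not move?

the red capsule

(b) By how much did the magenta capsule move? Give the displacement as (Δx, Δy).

(0.7, 2.2)

The magenta capsule was at about (5.8, 1.1) and moved to about (6.5, 3.3).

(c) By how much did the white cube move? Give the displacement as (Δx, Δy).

(-1.9, -1.3)

The white cube started near (6.4, 2.3) and ended near (4.5, 1.0).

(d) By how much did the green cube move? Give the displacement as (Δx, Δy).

(1.5, 0.8)

From the two frames, the green cube sits at roughly (4.8, 5.4) before and (6.3, 6.2) after.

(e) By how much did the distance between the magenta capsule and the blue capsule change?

+1.5

Before: roughly 3.7 units apart; after: 5.2. That's 1.5 units further apart.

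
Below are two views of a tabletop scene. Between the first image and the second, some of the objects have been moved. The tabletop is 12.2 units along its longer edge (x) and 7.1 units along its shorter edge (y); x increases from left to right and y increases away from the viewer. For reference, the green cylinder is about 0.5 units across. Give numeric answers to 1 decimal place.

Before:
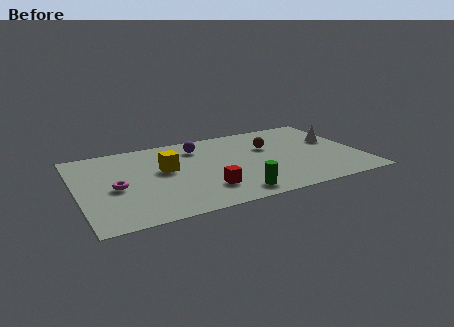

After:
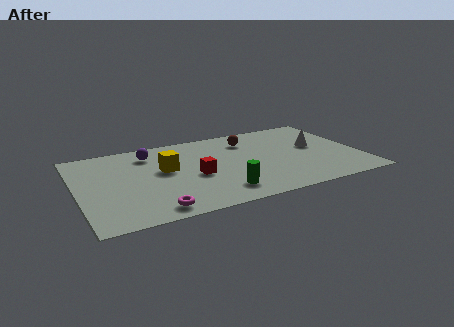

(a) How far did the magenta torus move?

2.7

The magenta torus was near (1.6, 3.2) before and (3.0, 0.9) after, so it travelled √(1.4² + 2.3²) ≈ 2.7 units.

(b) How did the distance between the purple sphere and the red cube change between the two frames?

-0.7

The distance was about 3.8 in the first image and 3.1 in the second, so they moved 0.7 units closer together.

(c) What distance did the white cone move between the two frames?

0.9

From (11.3, 4.3) to (10.4, 4.0), the white cone covered √(0.9² + 0.3²) ≈ 0.9 units.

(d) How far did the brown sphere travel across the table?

1.2

From (8.4, 4.6) to (7.6, 5.5), the brown sphere covered √(0.8² + 0.9²) ≈ 1.2 units.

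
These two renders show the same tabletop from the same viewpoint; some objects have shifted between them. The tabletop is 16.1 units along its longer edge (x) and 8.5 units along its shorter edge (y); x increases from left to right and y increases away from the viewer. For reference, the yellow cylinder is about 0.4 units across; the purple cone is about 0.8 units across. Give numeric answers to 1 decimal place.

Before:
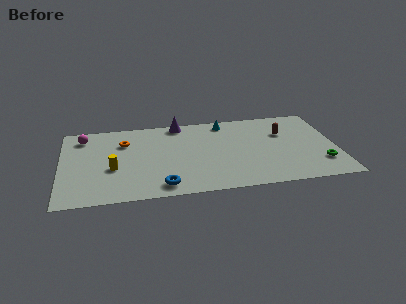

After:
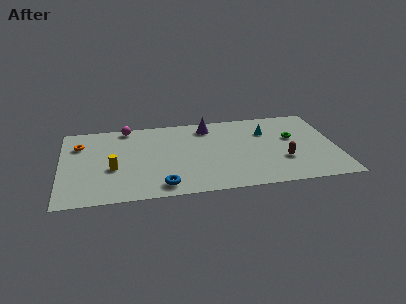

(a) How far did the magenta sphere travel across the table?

2.7

The magenta sphere was near (1.3, 7.0) before and (3.9, 7.7) after, so it travelled √(2.6² + 0.7²) ≈ 2.7 units.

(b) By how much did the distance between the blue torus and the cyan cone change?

+0.6

They were about 7.3 units apart before and 7.9 after — 0.6 units further apart.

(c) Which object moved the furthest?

the green torus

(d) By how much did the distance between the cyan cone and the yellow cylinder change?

+1.7

They were about 7.8 units apart before and 9.5 after — 1.7 units further apart.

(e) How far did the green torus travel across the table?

3.3

From (15.1, 2.2) to (13.6, 5.1), the green torus covered √(1.5² + 2.9²) ≈ 3.3 units.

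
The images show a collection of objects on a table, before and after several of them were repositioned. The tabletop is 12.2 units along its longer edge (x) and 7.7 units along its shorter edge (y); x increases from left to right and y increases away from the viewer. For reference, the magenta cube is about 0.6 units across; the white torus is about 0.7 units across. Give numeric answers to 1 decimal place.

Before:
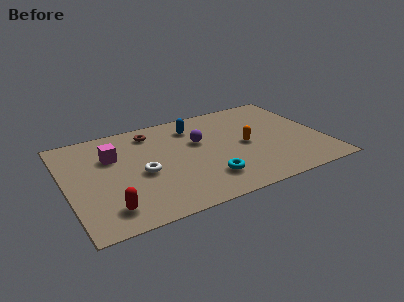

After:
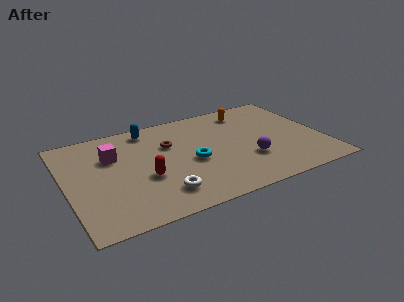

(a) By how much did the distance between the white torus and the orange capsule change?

+1.8

Before: roughly 5.0 units apart; after: 6.8. That's 1.8 units further apart.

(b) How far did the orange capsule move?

2.7

The orange capsule moved from about (8.5, 3.7) to (9.0, 6.4), a distance of √(0.5² + 2.7²) ≈ 2.7.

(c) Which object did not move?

the magenta cube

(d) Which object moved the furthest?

the purple sphere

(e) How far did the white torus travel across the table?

1.9

The white torus was near (3.5, 3.4) before and (4.2, 1.6) after, so it travelled √(0.7² + 1.8²) ≈ 1.9 units.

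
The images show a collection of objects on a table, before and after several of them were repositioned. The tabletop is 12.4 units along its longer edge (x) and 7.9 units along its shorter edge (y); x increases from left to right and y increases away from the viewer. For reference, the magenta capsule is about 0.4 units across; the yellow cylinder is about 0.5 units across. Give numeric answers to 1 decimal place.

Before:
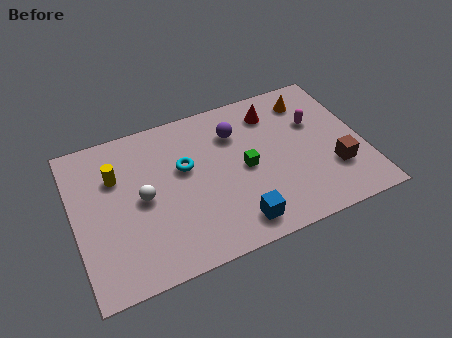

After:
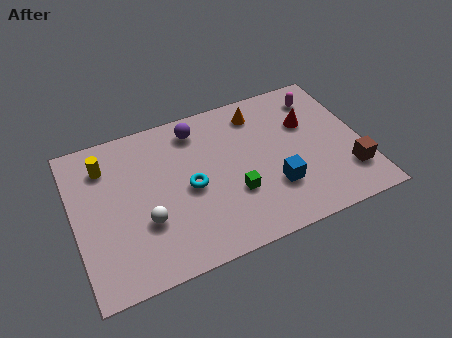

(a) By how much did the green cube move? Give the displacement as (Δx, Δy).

(-0.6, -1.1)

The green cube started near (7.3, 3.8) and ended near (6.7, 2.7).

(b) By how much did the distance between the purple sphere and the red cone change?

+3.1

The distance was about 1.8 in the first image and 4.9 in the second, so they moved 3.1 units further apart.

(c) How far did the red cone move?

1.8

From (8.8, 6.3) to (10.2, 5.2), the red cone covered √(1.4² + 1.1²) ≈ 1.8 units.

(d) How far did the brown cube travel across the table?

0.7

The brown cube moved from about (11.0, 2.4) to (11.6, 2.0), a distance of √(0.6² + 0.4²) ≈ 0.7.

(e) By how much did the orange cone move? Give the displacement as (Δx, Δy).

(-2.2, 0.1)

From the two frames, the orange cone sits at roughly (10.4, 6.4) before and (8.2, 6.5) after.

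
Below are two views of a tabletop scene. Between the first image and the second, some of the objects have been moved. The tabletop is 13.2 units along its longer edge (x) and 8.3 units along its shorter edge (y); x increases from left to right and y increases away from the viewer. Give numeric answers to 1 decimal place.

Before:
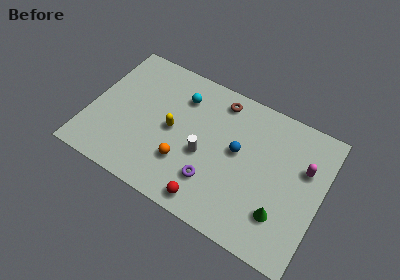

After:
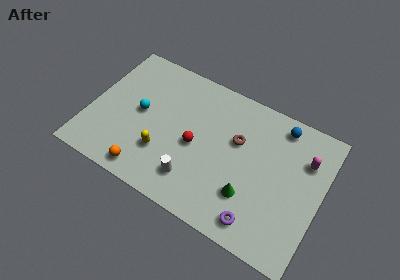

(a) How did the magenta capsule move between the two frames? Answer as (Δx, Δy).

(0.0, 0.5)

The magenta capsule was at about (12.1, 5.4) and moved to about (12.1, 5.9).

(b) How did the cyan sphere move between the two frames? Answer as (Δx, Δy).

(-2.1, -2.0)

The cyan sphere was at about (4.9, 6.3) and moved to about (2.8, 4.3).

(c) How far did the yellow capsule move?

1.6

The yellow capsule moved from about (4.7, 4.1) to (4.4, 2.5), a distance of √(0.3² + 1.6²) ≈ 1.6.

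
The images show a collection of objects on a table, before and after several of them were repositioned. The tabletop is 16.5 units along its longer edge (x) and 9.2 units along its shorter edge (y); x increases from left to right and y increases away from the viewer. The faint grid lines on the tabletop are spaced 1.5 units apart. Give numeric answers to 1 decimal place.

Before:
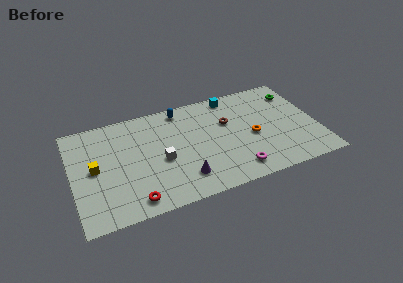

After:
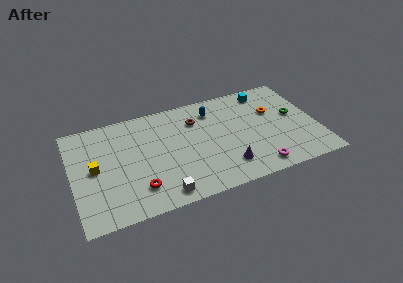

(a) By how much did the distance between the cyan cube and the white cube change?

+3.6

Before: roughly 6.7 units apart; after: 10.3. That's 3.6 units further apart.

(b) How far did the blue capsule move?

2.2

The blue capsule moved from about (7.6, 8.1) to (9.7, 7.3), a distance of √(2.1² + 0.8²) ≈ 2.2.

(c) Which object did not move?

the yellow cube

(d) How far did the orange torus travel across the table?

2.4

The orange torus moved from about (12.1, 4.1) to (13.7, 5.9), a distance of √(1.6² + 1.8²) ≈ 2.4.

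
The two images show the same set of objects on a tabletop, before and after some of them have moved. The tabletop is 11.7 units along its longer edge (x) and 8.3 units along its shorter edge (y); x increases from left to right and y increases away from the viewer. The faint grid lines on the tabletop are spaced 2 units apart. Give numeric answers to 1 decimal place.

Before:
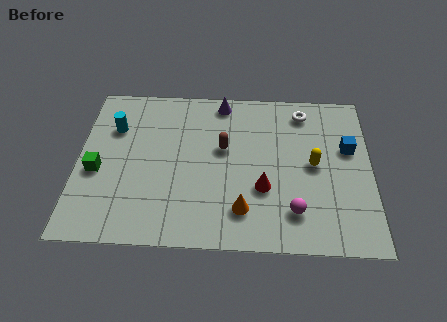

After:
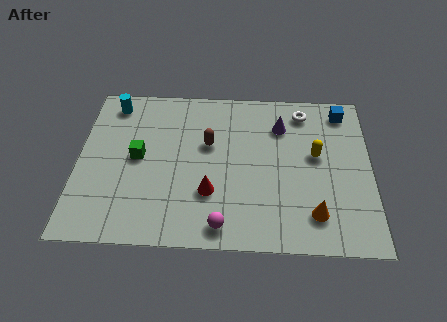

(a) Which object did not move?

the white torus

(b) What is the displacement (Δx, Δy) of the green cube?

(1.6, 0.8)

The green cube was at about (0.8, 3.5) and moved to about (2.4, 4.3).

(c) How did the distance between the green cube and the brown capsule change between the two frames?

-2.3

They were about 5.2 units apart before and 2.9 after — 2.3 units closer together.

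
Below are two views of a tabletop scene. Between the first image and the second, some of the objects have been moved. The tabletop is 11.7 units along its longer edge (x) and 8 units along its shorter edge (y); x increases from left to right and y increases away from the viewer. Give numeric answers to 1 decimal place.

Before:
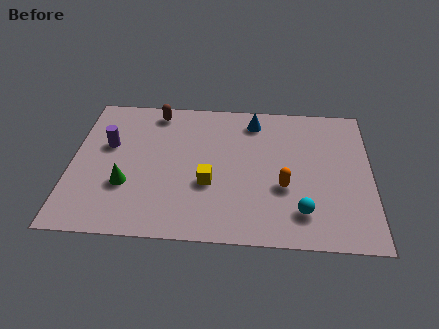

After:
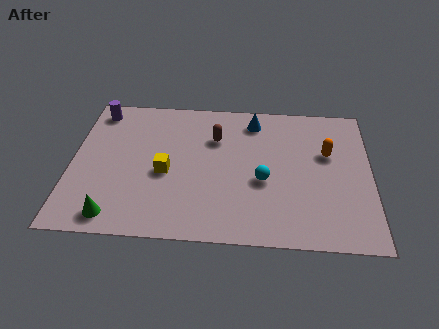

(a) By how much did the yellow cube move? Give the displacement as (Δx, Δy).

(-1.7, 0.5)

From the two frames, the yellow cube sits at roughly (5.4, 3.0) before and (3.7, 3.5) after.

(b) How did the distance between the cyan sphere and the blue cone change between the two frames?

-1.9

Before: roughly 5.3 units apart; after: 3.4. That's 1.9 units closer together.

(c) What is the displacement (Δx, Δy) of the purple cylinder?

(-0.5, 2.0)

The purple cylinder was at about (1.4, 4.9) and moved to about (0.9, 6.9).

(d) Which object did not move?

the blue cone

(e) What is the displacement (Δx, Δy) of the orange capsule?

(1.7, 2.0)

The orange capsule was at about (8.3, 3.0) and moved to about (10.0, 5.0).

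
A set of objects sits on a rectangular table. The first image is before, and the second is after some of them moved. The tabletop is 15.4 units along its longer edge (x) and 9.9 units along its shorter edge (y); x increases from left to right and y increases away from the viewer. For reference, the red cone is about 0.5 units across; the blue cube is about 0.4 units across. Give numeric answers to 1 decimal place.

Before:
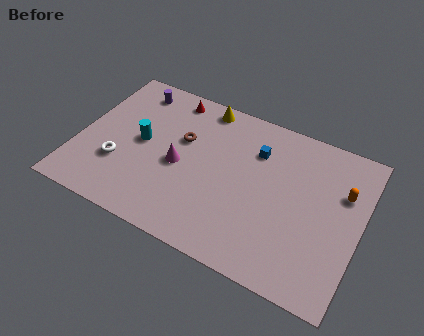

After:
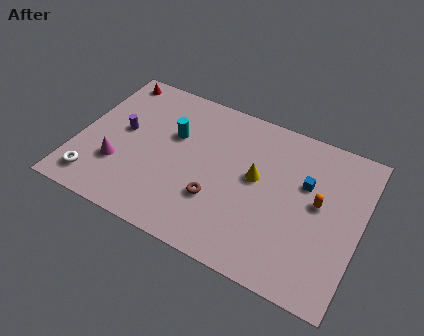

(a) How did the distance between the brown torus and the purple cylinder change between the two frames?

+2.1

The distance was about 3.8 in the first image and 5.9 in the second, so they moved 2.1 units further apart.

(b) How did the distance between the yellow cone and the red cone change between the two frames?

+7.3

The distance was about 1.8 in the first image and 9.1 in the second, so they moved 7.3 units further apart.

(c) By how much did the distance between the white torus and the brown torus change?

+2.4

The distance was about 4.3 in the first image and 6.7 in the second, so they moved 2.4 units further apart.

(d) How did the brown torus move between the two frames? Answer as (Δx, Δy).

(2.3, -3.0)

The brown torus was at about (5.5, 6.2) and moved to about (7.8, 3.2).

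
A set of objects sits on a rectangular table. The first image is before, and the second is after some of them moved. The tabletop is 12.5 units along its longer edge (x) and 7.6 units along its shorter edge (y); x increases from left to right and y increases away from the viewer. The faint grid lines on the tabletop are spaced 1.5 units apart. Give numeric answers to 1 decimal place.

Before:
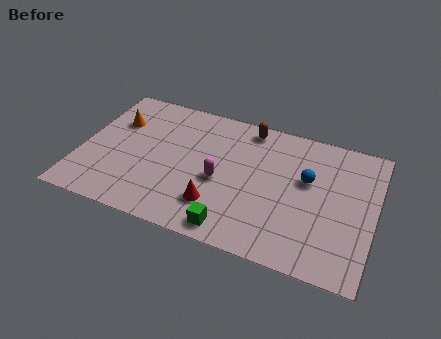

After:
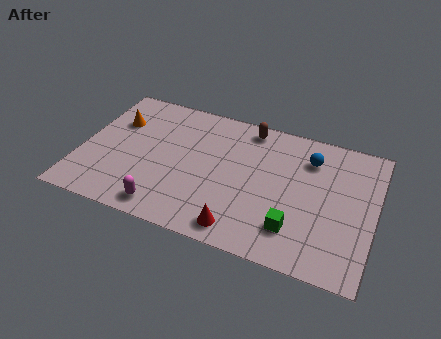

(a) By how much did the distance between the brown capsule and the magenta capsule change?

+2.9

Before: roughly 3.5 units apart; after: 6.4. That's 2.9 units further apart.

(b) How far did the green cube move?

2.7

From (6.8, 0.9) to (9.3, 1.8), the green cube covered √(2.5² + 0.9²) ≈ 2.7 units.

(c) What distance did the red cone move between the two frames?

1.4

The red cone moved from about (6.0, 1.9) to (7.1, 1.0), a distance of √(1.1² + 0.9²) ≈ 1.4.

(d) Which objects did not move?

the orange cone and the brown capsule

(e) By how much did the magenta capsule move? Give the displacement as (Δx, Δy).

(-2.1, -2.3)

The magenta capsule started near (6.0, 3.3) and ended near (3.9, 1.0).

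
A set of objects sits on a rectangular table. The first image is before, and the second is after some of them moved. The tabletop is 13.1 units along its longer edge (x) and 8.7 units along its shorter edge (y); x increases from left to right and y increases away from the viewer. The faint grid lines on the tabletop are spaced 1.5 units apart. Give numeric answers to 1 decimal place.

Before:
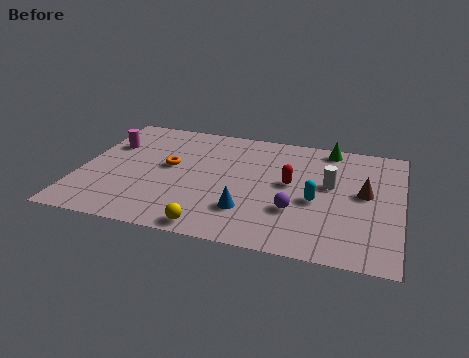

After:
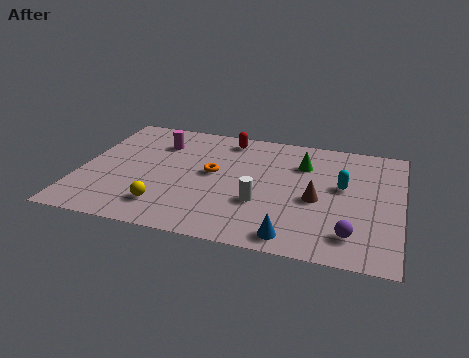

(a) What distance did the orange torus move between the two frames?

1.8

The orange torus was near (3.6, 4.8) before and (5.4, 4.7) after, so it travelled √(1.8² + 0.1²) ≈ 1.8 units.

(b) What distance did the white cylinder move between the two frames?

3.4

The white cylinder was near (10.2, 5.0) before and (7.5, 3.0) after, so it travelled √(2.7² + 2.0²) ≈ 3.4 units.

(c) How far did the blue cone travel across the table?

2.3

The blue cone moved from about (7.0, 2.3) to (8.9, 1.0), a distance of √(1.9² + 1.3²) ≈ 2.3.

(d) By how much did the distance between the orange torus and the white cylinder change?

-3.9

Before: roughly 6.6 units apart; after: 2.7. That's 3.9 units closer together.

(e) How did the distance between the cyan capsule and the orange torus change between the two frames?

-0.9

They were about 6.2 units apart before and 5.3 after — 0.9 units closer together.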